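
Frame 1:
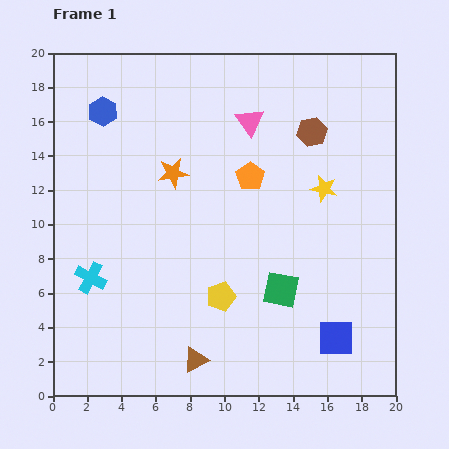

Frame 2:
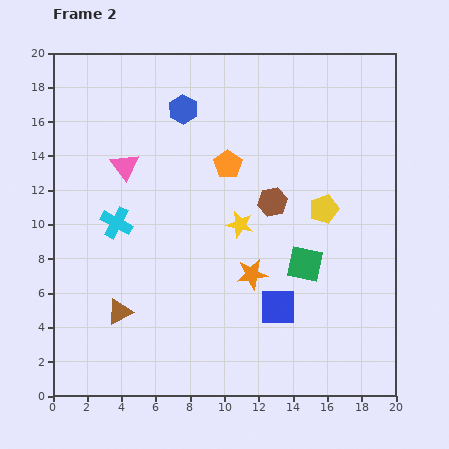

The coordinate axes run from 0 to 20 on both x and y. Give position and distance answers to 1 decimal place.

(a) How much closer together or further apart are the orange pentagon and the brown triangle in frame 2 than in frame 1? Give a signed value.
-0.5

Distance in frame 1: 11.2. Distance in frame 2: 10.7.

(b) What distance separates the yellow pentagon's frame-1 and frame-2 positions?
7.9

The yellow pentagon moved from (9.8, 5.8) to (15.8, 10.9), a distance of √(6.0² + 5.1²) ≈ 7.9.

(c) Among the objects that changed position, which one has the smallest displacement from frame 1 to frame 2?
the orange pentagon

(moved 1.5)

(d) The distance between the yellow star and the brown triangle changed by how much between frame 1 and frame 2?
-3.8

Distance in frame 1: 12.5. Distance in frame 2: 8.7.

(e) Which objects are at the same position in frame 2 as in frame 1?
none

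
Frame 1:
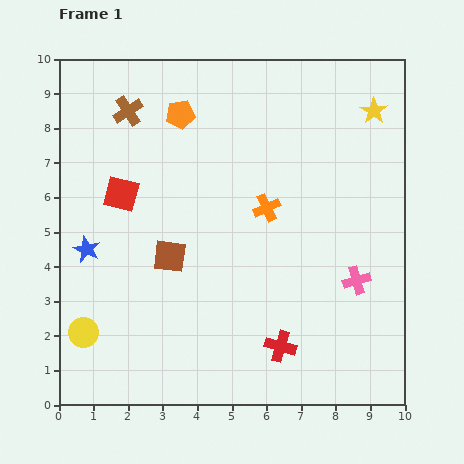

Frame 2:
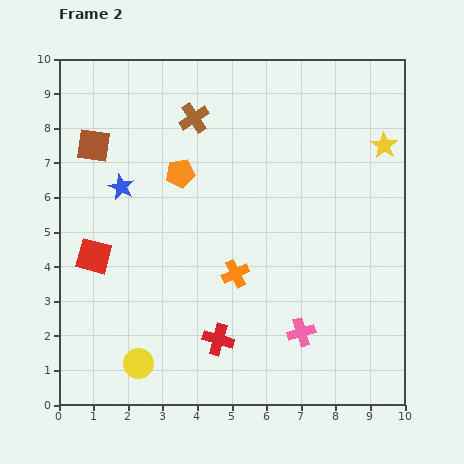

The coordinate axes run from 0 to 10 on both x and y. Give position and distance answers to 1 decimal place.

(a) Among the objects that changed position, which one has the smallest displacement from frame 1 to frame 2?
the yellow star

(moved 1.0)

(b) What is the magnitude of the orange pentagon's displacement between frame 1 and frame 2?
1.7

The orange pentagon moved from (3.5, 8.4) to (3.5, 6.7), a distance of √(0.0² + 1.7²) ≈ 1.7.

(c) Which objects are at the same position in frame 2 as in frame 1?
none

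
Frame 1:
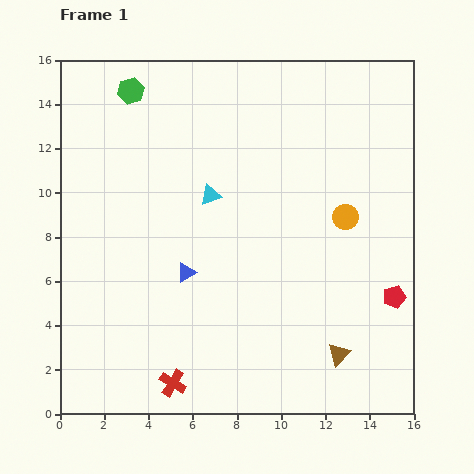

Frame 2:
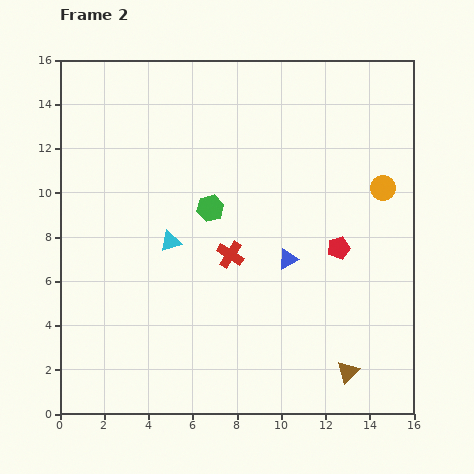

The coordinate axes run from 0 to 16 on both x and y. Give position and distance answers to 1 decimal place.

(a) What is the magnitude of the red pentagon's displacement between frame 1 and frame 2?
3.3

The red pentagon moved from (15.1, 5.3) to (12.6, 7.5), a distance of √(2.5² + 2.2²) ≈ 3.3.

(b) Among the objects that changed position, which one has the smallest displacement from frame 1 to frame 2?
the brown triangle

(moved 0.9)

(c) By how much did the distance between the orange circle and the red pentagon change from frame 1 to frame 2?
-0.8

Distance in frame 1: 4.2. Distance in frame 2: 3.4.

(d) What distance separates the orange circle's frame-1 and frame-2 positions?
2.1

The orange circle moved from (12.9, 8.9) to (14.6, 10.2), a distance of √(1.7² + 1.3²) ≈ 2.1.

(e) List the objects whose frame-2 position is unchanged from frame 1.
none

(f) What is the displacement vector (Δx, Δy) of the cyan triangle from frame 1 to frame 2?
(-1.8, -2.1)

The cyan triangle was at (6.8, 9.9) in frame 1 and (5.0, 7.8) in frame 2.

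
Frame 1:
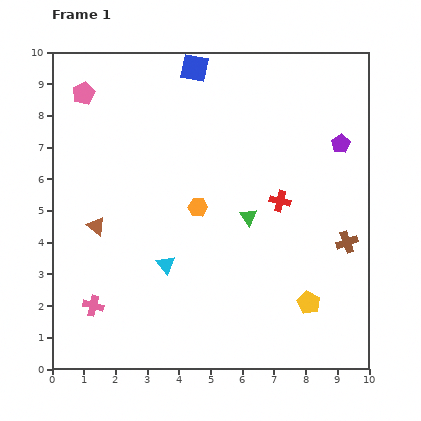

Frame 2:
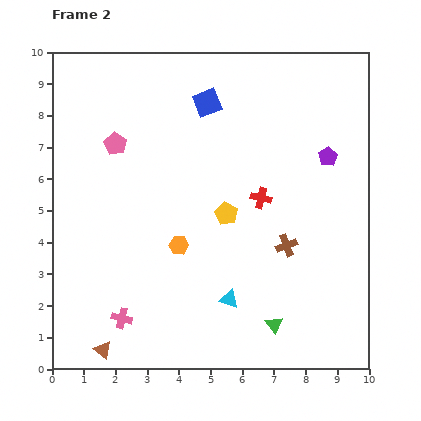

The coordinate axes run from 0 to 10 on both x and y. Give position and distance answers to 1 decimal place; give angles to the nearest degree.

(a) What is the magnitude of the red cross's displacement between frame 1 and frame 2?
0.6

The red cross moved from (7.2, 5.3) to (6.6, 5.4), a distance of √(0.6² + 0.1²) ≈ 0.6.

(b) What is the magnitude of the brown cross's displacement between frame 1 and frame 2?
1.9

The brown cross moved from (9.3, 4.0) to (7.4, 3.9), a distance of √(1.9² + 0.1²) ≈ 1.9.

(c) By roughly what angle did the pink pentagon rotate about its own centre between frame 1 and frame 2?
16° counter-clockwise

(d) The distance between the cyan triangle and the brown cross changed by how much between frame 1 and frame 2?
-3.2

Distance in frame 1: 5.7. Distance in frame 2: 2.5.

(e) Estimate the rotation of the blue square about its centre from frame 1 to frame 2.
32° counter-clockwise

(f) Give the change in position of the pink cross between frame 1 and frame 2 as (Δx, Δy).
(0.9, -0.4)

The pink cross was at (1.3, 2.0) in frame 1 and (2.2, 1.6) in frame 2.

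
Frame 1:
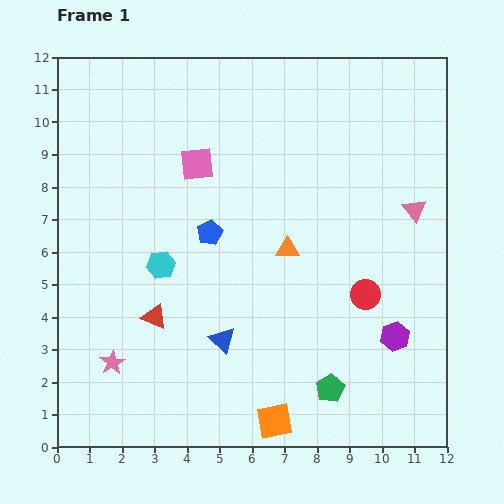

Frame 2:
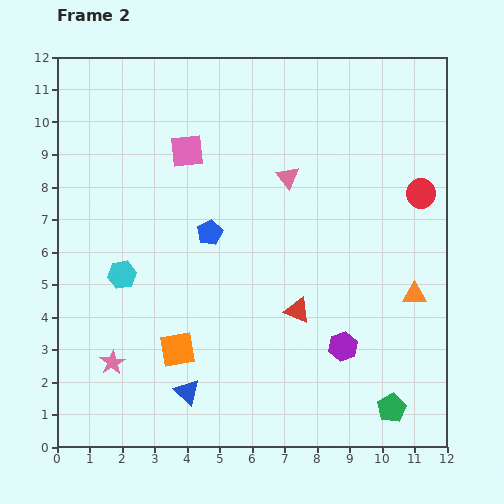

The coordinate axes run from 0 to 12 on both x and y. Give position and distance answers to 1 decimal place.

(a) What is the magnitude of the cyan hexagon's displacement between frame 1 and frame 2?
1.2

The cyan hexagon moved from (3.2, 5.6) to (2.0, 5.3), a distance of √(1.2² + 0.3²) ≈ 1.2.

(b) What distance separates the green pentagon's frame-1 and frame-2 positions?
2.0

The green pentagon moved from (8.4, 1.8) to (10.3, 1.2), a distance of √(1.9² + 0.6²) ≈ 2.0.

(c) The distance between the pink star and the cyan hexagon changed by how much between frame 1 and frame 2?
-0.7

Distance in frame 1: 3.4. Distance in frame 2: 2.7.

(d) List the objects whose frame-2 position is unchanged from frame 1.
the pink star, the blue pentagon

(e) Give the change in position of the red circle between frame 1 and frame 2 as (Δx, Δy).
(1.7, 3.1)

The red circle was at (9.5, 4.7) in frame 1 and (11.2, 7.8) in frame 2.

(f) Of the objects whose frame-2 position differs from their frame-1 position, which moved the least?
the pink square

(moved 0.5)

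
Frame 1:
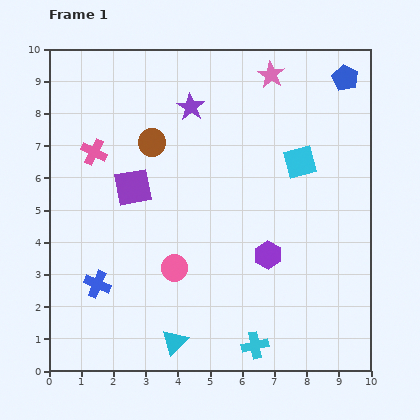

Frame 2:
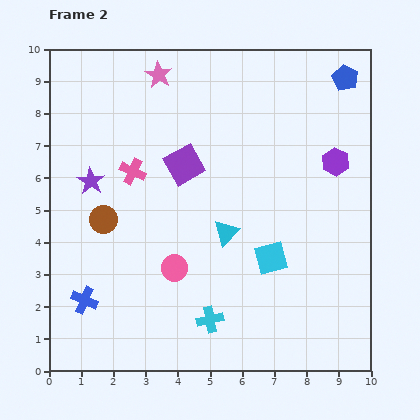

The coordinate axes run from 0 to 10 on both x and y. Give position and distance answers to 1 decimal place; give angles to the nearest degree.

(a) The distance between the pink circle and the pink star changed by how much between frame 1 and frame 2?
-0.7

Distance in frame 1: 6.7. Distance in frame 2: 6.0.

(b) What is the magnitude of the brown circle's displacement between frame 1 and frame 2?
2.8

The brown circle moved from (3.2, 7.1) to (1.7, 4.7), a distance of √(1.5² + 2.4²) ≈ 2.8.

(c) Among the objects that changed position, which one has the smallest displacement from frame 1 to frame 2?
the blue cross

(moved 0.6)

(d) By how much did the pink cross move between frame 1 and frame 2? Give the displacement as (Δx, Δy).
(1.2, -0.6)

The pink cross was at (1.4, 6.8) in frame 1 and (2.6, 6.2) in frame 2.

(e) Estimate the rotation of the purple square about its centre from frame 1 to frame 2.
19° counter-clockwise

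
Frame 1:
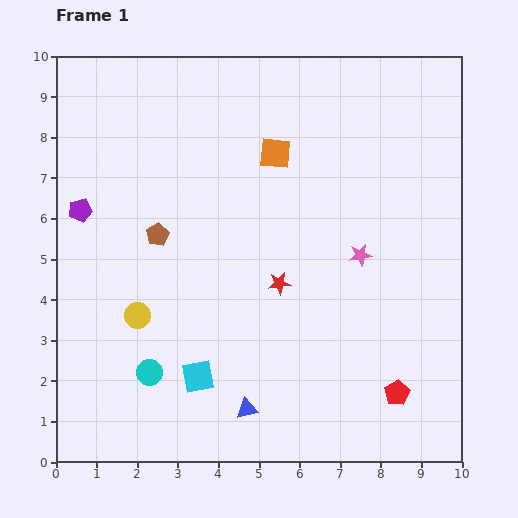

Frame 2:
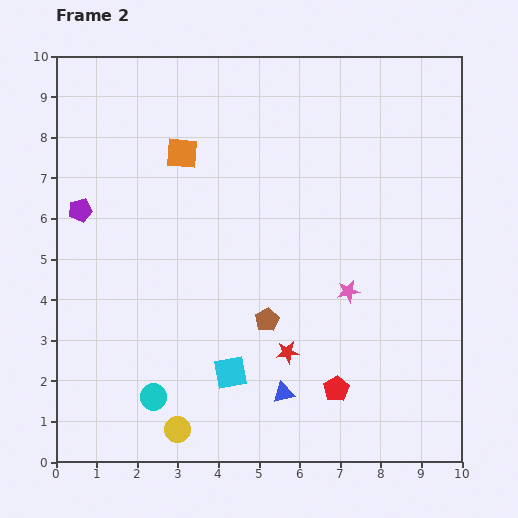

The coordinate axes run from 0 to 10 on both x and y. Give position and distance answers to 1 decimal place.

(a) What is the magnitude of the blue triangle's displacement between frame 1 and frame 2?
1.0

The blue triangle moved from (4.7, 1.3) to (5.6, 1.7), a distance of √(0.9² + 0.4²) ≈ 1.0.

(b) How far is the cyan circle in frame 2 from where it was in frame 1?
0.6

The cyan circle moved from (2.3, 2.2) to (2.4, 1.6), a distance of √(0.1² + 0.6²) ≈ 0.6.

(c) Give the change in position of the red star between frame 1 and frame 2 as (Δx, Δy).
(0.2, -1.7)

The red star was at (5.5, 4.4) in frame 1 and (5.7, 2.7) in frame 2.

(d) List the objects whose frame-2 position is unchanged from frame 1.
the purple pentagon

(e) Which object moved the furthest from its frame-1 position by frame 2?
the brown pentagon

(moved 3.4; next 3.0)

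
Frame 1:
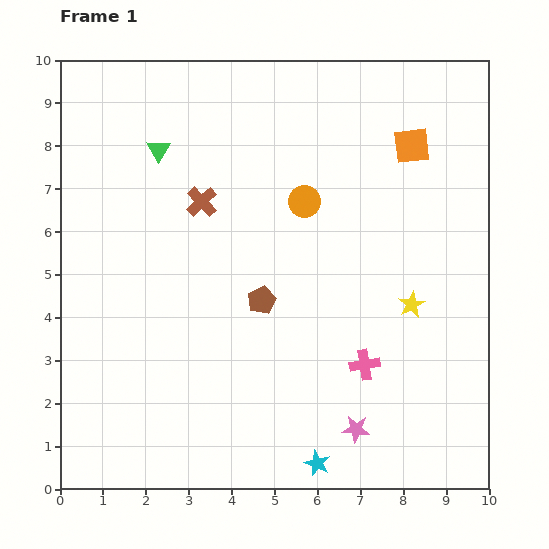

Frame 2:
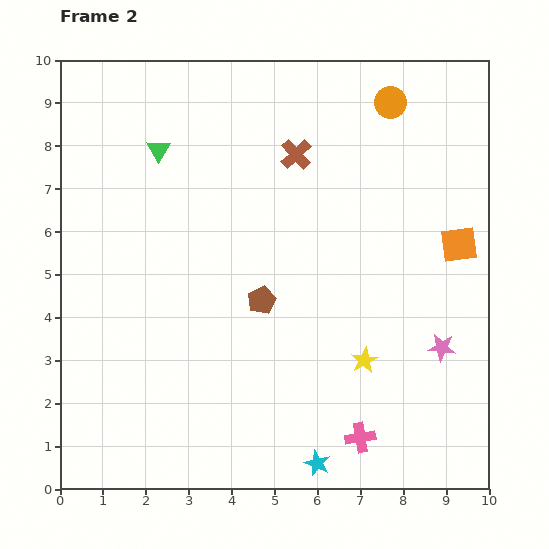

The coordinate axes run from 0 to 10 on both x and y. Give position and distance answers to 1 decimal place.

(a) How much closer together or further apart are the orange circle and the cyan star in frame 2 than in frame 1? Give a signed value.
+2.5

Distance in frame 1: 6.1. Distance in frame 2: 8.6.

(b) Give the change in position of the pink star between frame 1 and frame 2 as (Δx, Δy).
(2.0, 1.9)

The pink star was at (6.9, 1.4) in frame 1 and (8.9, 3.3) in frame 2.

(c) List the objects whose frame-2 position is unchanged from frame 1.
the brown pentagon, the green triangle, the cyan star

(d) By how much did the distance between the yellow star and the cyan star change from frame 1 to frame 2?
-1.7

Distance in frame 1: 4.3. Distance in frame 2: 2.6.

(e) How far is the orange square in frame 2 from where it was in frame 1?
2.5

The orange square moved from (8.2, 8.0) to (9.3, 5.7), a distance of √(1.1² + 2.3²) ≈ 2.5.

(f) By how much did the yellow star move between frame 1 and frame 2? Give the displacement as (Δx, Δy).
(-1.1, -1.3)

The yellow star was at (8.2, 4.3) in frame 1 and (7.1, 3.0) in frame 2.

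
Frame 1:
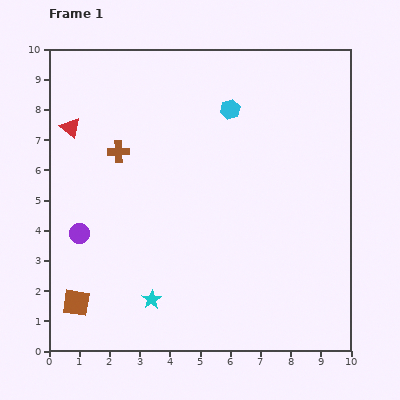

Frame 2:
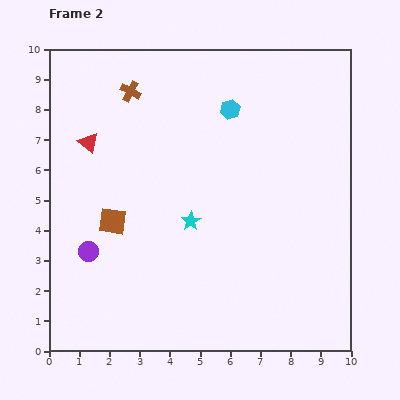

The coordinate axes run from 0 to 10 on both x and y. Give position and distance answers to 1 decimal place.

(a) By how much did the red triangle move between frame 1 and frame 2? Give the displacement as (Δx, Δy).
(0.6, -0.5)

The red triangle was at (0.7, 7.4) in frame 1 and (1.3, 6.9) in frame 2.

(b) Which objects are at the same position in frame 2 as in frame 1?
the cyan hexagon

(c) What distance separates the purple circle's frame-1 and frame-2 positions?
0.7

The purple circle moved from (1.0, 3.9) to (1.3, 3.3), a distance of √(0.3² + 0.6²) ≈ 0.7.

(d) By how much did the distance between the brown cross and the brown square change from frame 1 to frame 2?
-0.9

Distance in frame 1: 5.2. Distance in frame 2: 4.3.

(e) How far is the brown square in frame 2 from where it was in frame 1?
3.0

The brown square moved from (0.9, 1.6) to (2.1, 4.3), a distance of √(1.2² + 2.7²) ≈ 3.0.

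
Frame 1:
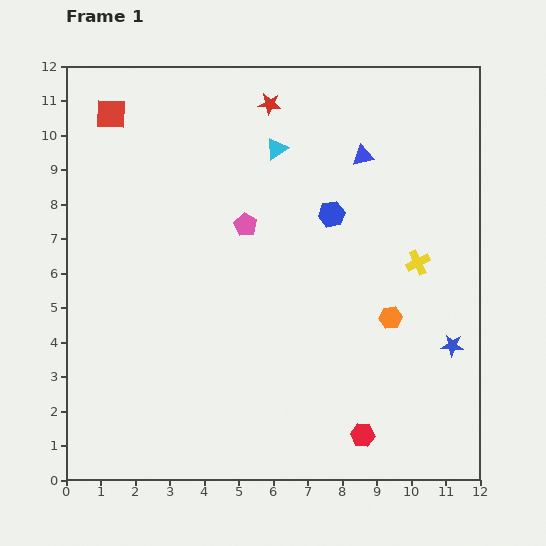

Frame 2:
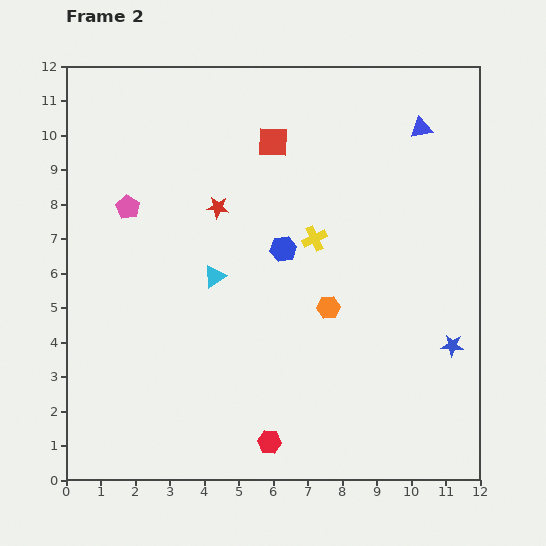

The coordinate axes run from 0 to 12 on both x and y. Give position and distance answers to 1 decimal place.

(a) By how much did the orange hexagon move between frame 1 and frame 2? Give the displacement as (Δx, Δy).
(-1.8, 0.3)

The orange hexagon was at (9.4, 4.7) in frame 1 and (7.6, 5.0) in frame 2.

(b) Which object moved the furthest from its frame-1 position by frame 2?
the red square

(moved 4.8; next 4.1)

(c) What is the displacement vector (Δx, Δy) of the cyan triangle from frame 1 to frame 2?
(-1.8, -3.7)

The cyan triangle was at (6.1, 9.6) in frame 1 and (4.3, 5.9) in frame 2.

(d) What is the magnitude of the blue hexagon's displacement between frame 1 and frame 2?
1.7

The blue hexagon moved from (7.7, 7.7) to (6.3, 6.7), a distance of √(1.4² + 1.0²) ≈ 1.7.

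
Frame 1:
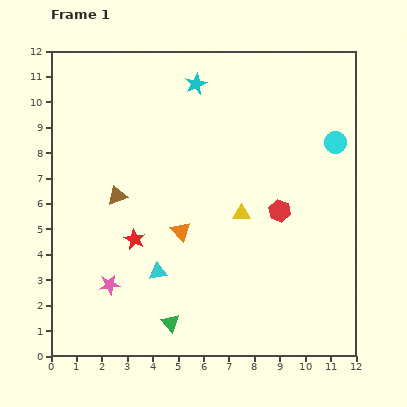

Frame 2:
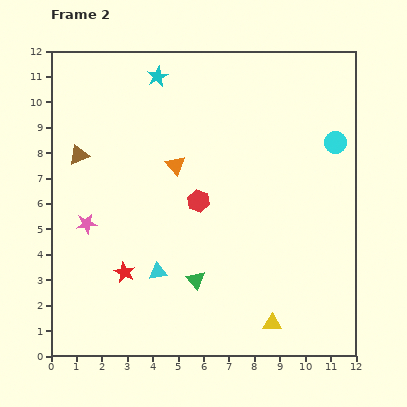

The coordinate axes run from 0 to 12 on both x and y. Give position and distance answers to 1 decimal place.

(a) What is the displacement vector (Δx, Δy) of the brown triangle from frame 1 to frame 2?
(-1.5, 1.6)

The brown triangle was at (2.6, 6.3) in frame 1 and (1.1, 7.9) in frame 2.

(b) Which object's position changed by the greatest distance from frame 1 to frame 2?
the yellow triangle

(moved 4.5; next 3.2)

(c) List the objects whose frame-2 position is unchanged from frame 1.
the cyan circle, the cyan triangle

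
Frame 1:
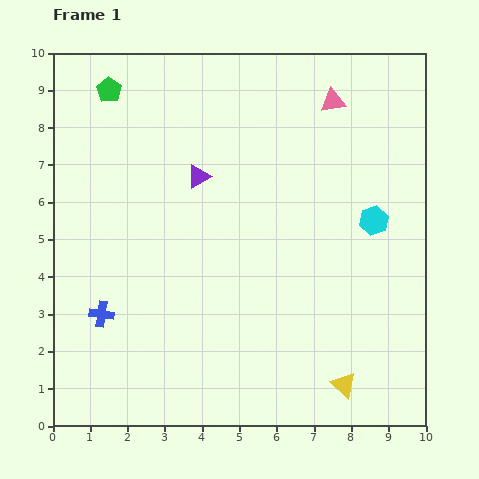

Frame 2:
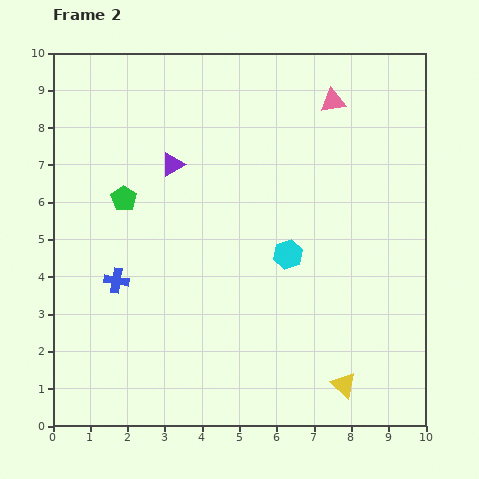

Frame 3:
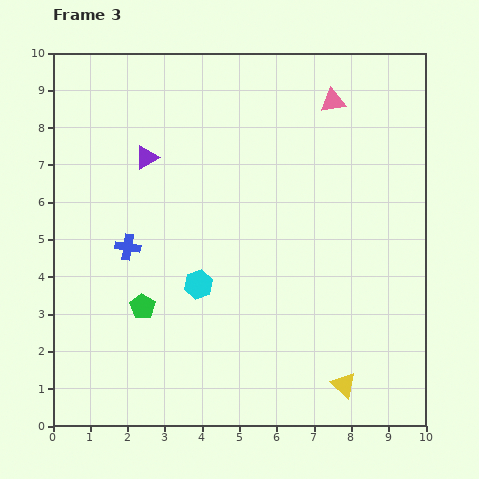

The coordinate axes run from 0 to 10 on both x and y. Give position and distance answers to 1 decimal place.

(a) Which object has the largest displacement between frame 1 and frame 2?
the green pentagon

(moved 2.9; next 2.5)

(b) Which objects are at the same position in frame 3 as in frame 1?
the yellow triangle, the pink triangle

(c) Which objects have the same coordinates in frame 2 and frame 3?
the yellow triangle, the pink triangle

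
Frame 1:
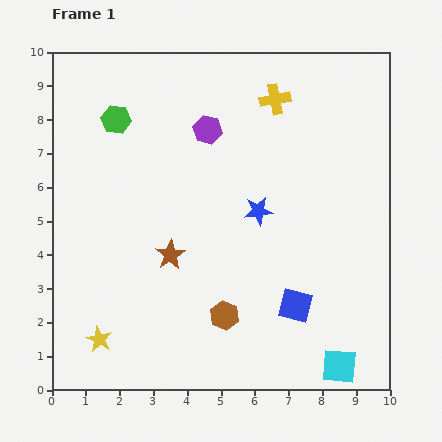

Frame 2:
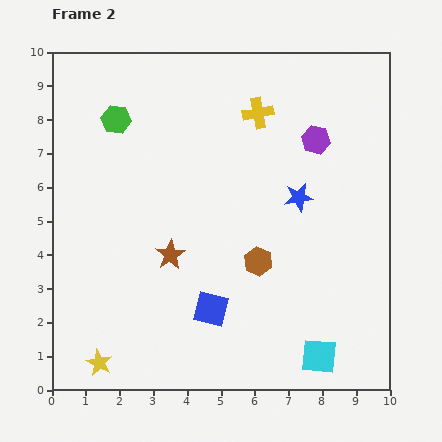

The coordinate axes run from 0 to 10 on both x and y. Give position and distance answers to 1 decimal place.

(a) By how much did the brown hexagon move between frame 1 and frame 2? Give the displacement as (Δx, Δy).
(1.0, 1.6)

The brown hexagon was at (5.1, 2.2) in frame 1 and (6.1, 3.8) in frame 2.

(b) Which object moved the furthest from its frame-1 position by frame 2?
the purple hexagon

(moved 3.2; next 2.5)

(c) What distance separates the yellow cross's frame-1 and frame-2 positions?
0.6

The yellow cross moved from (6.6, 8.6) to (6.1, 8.2), a distance of √(0.5² + 0.4²) ≈ 0.6.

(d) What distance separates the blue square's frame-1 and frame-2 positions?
2.5

The blue square moved from (7.2, 2.5) to (4.7, 2.4), a distance of √(2.5² + 0.1²) ≈ 2.5.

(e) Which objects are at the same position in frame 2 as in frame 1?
the green hexagon, the brown star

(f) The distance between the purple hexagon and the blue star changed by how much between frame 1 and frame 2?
-1.0

Distance in frame 1: 2.8. Distance in frame 2: 1.8.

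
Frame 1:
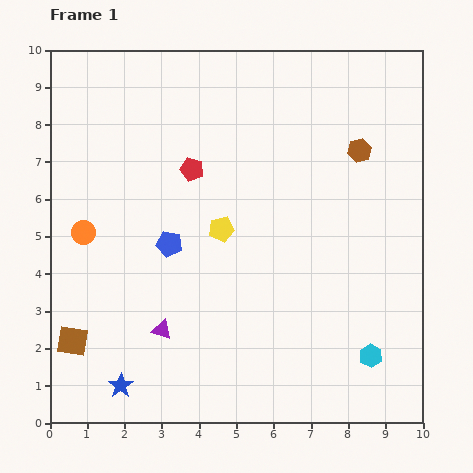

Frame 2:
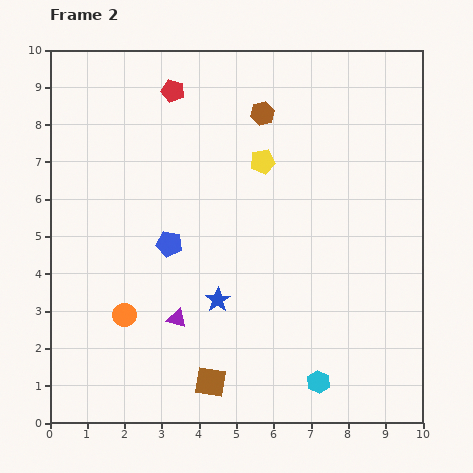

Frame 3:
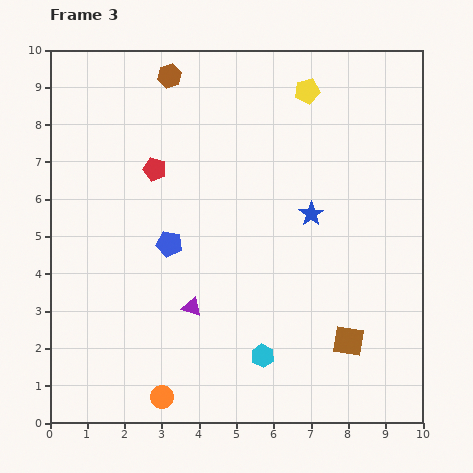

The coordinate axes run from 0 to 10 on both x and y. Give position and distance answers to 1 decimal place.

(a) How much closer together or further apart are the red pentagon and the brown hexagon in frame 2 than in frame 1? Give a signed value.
-2.0

Distance in frame 1: 4.5. Distance in frame 2: 2.5.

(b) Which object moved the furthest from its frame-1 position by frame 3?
the brown square

(moved 7.4; next 6.9)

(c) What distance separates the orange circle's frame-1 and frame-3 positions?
4.9

The orange circle moved from (0.9, 5.1) to (3.0, 0.7), a distance of √(2.1² + 4.4²) ≈ 4.9.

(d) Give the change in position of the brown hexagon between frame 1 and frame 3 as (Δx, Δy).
(-5.1, 2.0)

The brown hexagon was at (8.3, 7.3) in frame 1 and (3.2, 9.3) in frame 3.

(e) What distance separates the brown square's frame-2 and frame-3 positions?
3.9

The brown square moved from (4.3, 1.1) to (8.0, 2.2), a distance of √(3.7² + 1.1²) ≈ 3.9.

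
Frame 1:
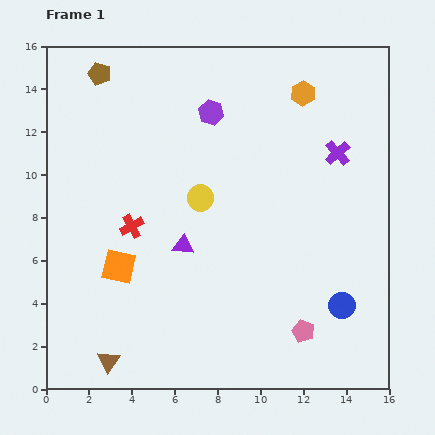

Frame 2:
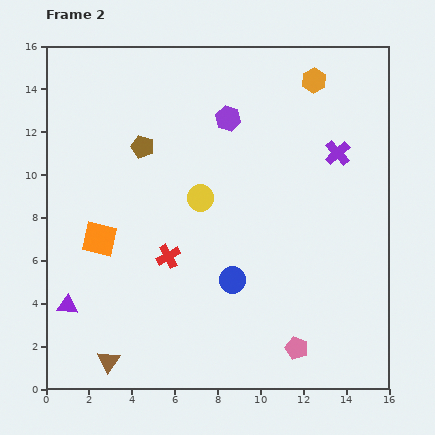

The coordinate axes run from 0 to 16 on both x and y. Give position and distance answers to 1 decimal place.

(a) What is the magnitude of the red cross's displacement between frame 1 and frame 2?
2.2

The red cross moved from (4.0, 7.6) to (5.7, 6.2), a distance of √(1.7² + 1.4²) ≈ 2.2.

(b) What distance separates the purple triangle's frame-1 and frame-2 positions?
6.1

The purple triangle moved from (6.4, 6.7) to (1.0, 3.9), a distance of √(5.4² + 2.8²) ≈ 6.1.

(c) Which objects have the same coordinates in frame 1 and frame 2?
the yellow circle, the brown triangle, the purple cross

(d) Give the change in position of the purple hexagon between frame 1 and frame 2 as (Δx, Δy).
(0.8, -0.3)

The purple hexagon was at (7.7, 12.9) in frame 1 and (8.5, 12.6) in frame 2.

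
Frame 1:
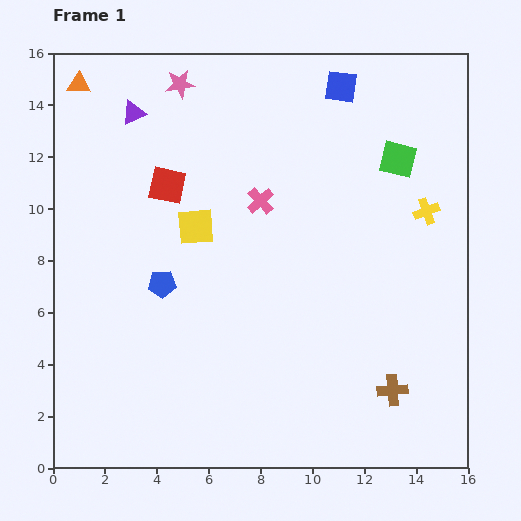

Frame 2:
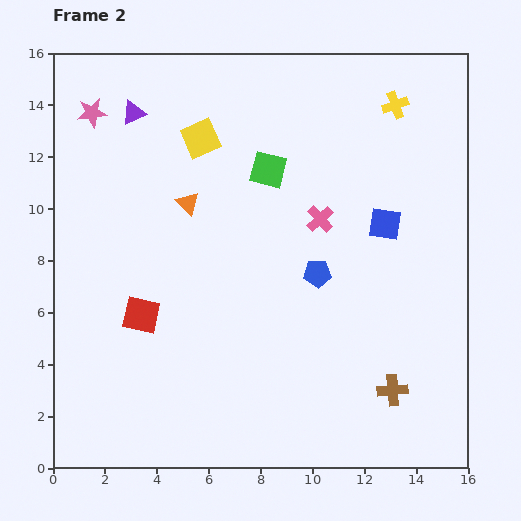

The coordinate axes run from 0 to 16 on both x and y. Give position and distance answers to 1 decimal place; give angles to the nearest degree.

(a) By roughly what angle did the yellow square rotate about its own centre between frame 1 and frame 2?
19° counter-clockwise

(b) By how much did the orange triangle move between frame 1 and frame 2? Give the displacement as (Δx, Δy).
(4.2, -4.6)

The orange triangle was at (1.0, 14.8) in frame 1 and (5.2, 10.2) in frame 2.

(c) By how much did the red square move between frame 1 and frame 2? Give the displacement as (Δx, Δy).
(-1.0, -5.0)

The red square was at (4.4, 10.9) in frame 1 and (3.4, 5.9) in frame 2.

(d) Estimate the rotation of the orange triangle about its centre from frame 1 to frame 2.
41° clockwise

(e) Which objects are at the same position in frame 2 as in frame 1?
the brown cross, the purple triangle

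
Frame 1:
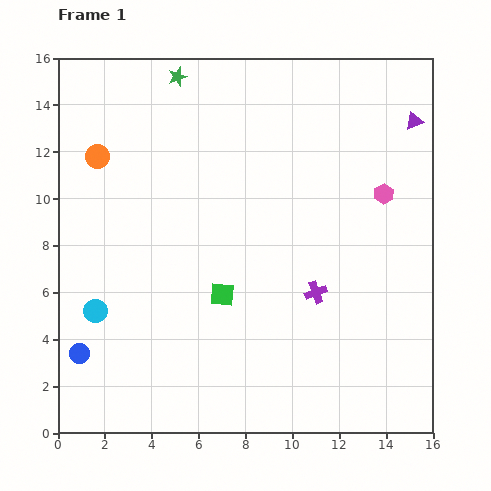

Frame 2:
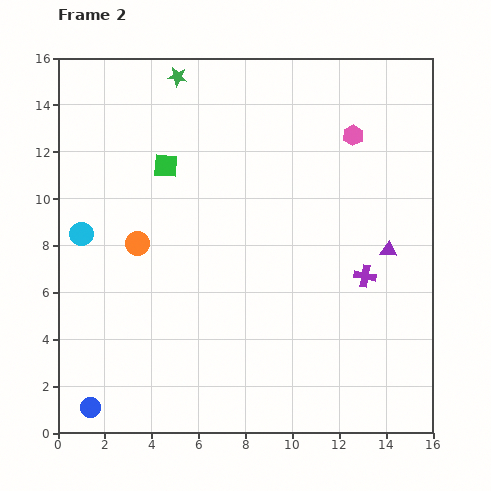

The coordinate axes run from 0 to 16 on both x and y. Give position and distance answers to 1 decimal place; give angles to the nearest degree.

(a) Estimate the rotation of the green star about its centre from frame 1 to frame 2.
27° clockwise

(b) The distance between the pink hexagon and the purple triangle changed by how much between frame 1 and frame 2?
+1.7

Distance in frame 1: 3.4. Distance in frame 2: 5.1.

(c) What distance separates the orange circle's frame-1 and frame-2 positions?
4.1

The orange circle moved from (1.7, 11.8) to (3.4, 8.1), a distance of √(1.7² + 3.7²) ≈ 4.1.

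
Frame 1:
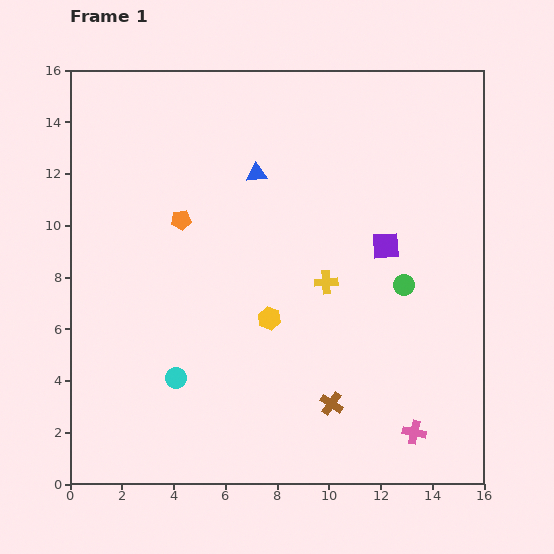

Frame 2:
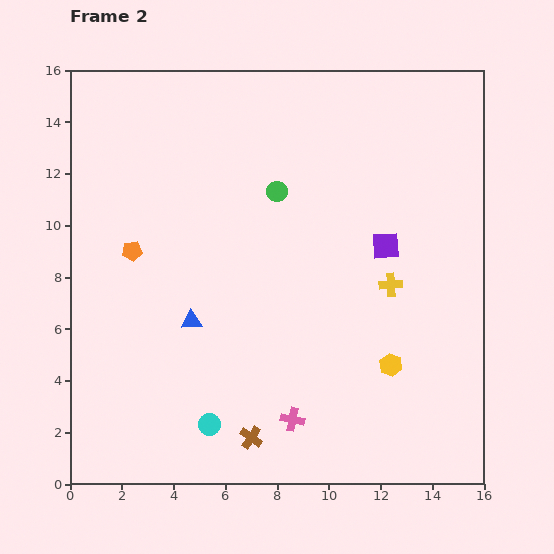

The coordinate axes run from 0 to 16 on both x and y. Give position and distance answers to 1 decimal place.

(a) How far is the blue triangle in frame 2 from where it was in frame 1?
6.2

The blue triangle moved from (7.2, 12.0) to (4.7, 6.3), a distance of √(2.5² + 5.7²) ≈ 6.2.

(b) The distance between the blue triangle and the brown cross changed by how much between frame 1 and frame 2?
-4.3

Distance in frame 1: 9.4. Distance in frame 2: 5.1.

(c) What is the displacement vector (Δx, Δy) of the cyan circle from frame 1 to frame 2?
(1.3, -1.8)

The cyan circle was at (4.1, 4.1) in frame 1 and (5.4, 2.3) in frame 2.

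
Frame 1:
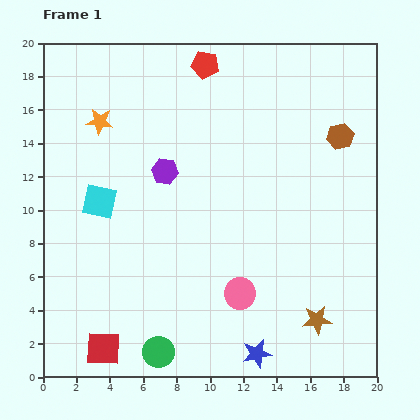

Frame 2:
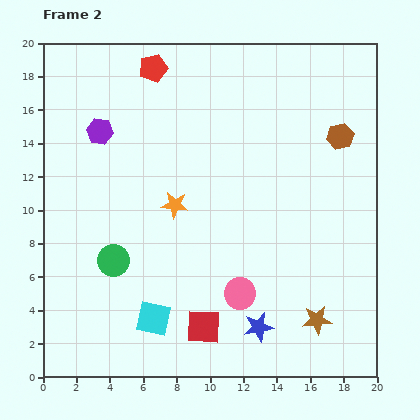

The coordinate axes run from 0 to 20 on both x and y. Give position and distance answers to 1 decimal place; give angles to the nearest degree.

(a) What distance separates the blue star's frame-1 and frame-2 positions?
1.6

The blue star moved from (12.8, 1.4) to (12.9, 3.0), a distance of √(0.1² + 1.6²) ≈ 1.6.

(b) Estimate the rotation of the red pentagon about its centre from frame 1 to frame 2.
27° counter-clockwise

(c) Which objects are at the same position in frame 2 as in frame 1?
the pink circle, the brown star, the brown hexagon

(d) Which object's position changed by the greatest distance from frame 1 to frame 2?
the cyan square

(moved 7.7; next 6.7)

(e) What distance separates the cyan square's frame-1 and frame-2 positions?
7.7

The cyan square moved from (3.4, 10.5) to (6.6, 3.5), a distance of √(3.2² + 7.0²) ≈ 7.7.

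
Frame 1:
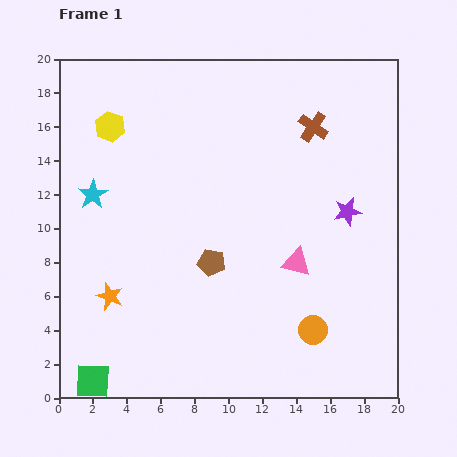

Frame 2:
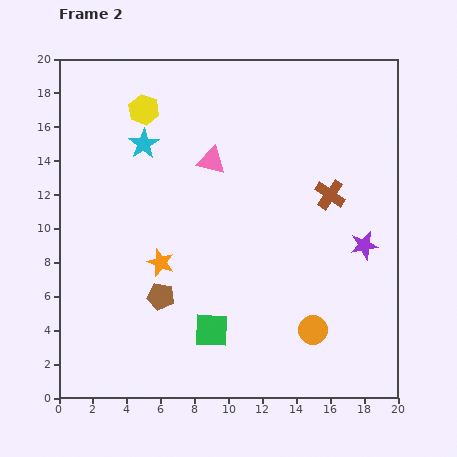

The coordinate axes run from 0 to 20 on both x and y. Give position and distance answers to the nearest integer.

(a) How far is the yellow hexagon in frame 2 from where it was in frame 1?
2

The yellow hexagon moved from (3, 16) to (5, 17), a distance of √(2² + 1²) ≈ 2.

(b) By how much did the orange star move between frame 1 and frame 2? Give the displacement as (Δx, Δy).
(3, 2)

The orange star was at (3, 6) in frame 1 and (6, 8) in frame 2.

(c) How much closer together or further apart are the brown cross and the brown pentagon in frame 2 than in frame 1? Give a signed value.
+2

Distance in frame 1: 10. Distance in frame 2: 12.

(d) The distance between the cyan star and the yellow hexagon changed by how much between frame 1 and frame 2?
-2

Distance in frame 1: 4. Distance in frame 2: 2.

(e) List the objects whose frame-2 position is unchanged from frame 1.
the orange circle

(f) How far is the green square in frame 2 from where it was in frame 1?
8

The green square moved from (2, 1) to (9, 4), a distance of √(7² + 3²) ≈ 8.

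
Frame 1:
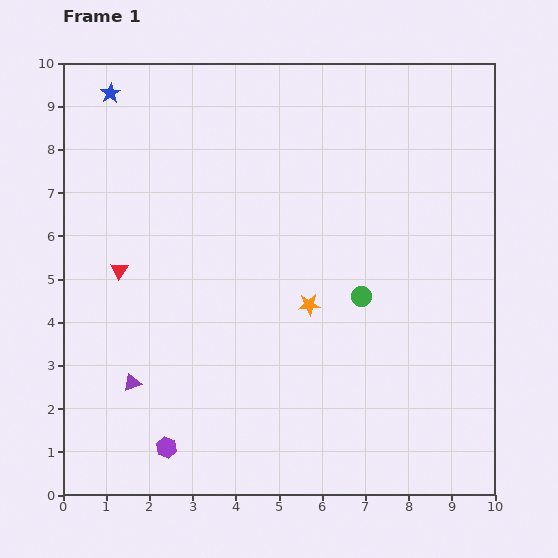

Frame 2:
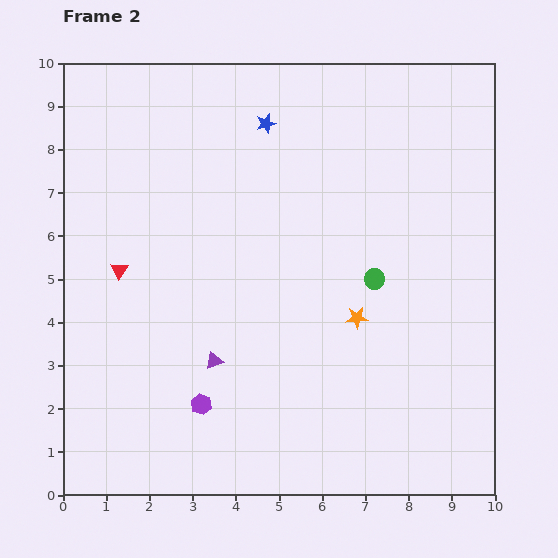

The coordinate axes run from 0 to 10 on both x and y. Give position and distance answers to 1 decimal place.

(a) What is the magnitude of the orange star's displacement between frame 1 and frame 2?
1.1

The orange star moved from (5.7, 4.4) to (6.8, 4.1), a distance of √(1.1² + 0.3²) ≈ 1.1.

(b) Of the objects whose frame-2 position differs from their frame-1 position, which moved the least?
the green circle

(moved 0.5)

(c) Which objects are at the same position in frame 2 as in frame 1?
the red triangle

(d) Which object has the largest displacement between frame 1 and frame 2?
the blue star

(moved 3.7; next 2.0)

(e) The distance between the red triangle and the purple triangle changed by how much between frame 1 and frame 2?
+0.4

Distance in frame 1: 2.6. Distance in frame 2: 3.0.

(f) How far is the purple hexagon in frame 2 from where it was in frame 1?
1.3

The purple hexagon moved from (2.4, 1.1) to (3.2, 2.1), a distance of √(0.8² + 1.0²) ≈ 1.3.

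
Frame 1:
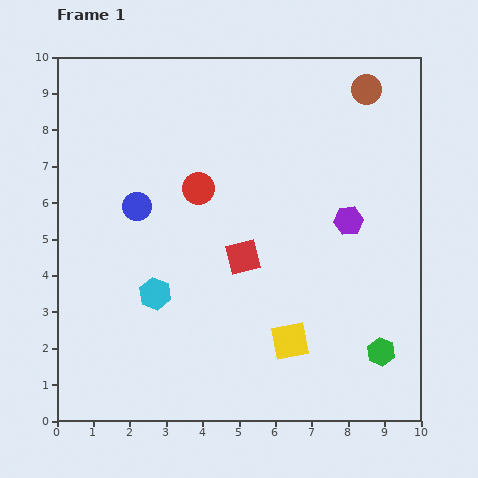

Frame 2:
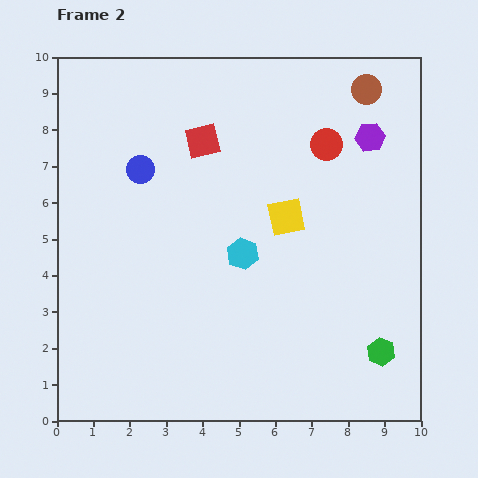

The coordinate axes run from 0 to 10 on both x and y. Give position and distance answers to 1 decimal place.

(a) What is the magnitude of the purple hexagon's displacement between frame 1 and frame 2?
2.4

The purple hexagon moved from (8.0, 5.5) to (8.6, 7.8), a distance of √(0.6² + 2.3²) ≈ 2.4.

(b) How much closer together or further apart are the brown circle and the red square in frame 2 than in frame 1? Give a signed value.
-1.0

Distance in frame 1: 5.7. Distance in frame 2: 4.7.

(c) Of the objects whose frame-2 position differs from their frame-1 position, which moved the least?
the blue circle

(moved 1.0)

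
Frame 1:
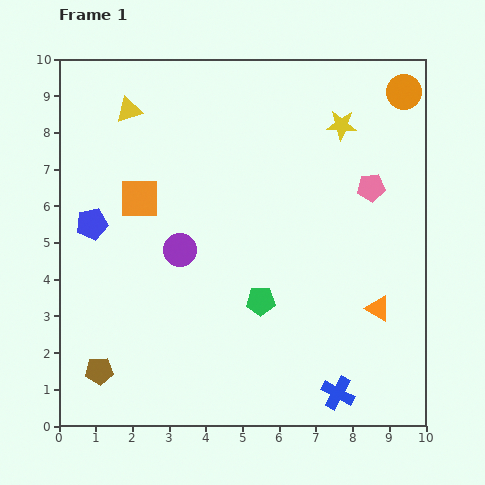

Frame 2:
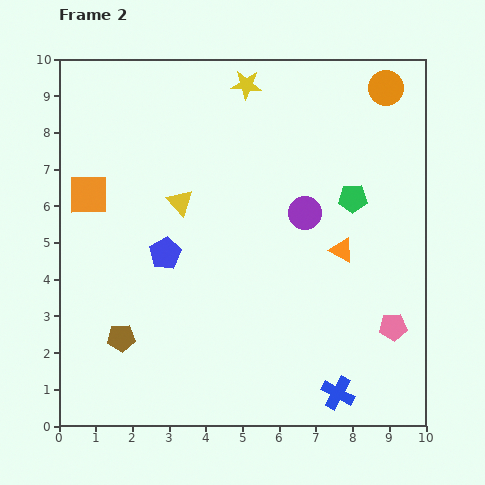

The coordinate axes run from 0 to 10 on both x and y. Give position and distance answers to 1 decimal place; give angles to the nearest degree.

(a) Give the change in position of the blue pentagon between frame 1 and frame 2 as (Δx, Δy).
(2.0, -0.8)

The blue pentagon was at (0.9, 5.5) in frame 1 and (2.9, 4.7) in frame 2.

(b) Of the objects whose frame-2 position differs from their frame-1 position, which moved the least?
the orange circle

(moved 0.5)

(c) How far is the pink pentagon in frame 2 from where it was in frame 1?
3.8

The pink pentagon moved from (8.5, 6.5) to (9.1, 2.7), a distance of √(0.6² + 3.8²) ≈ 3.8.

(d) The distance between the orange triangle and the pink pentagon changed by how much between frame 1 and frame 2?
-0.8

Distance in frame 1: 3.3. Distance in frame 2: 2.5.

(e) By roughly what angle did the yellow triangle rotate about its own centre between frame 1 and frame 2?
54° counter-clockwise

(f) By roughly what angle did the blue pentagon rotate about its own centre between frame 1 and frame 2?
18° counter-clockwise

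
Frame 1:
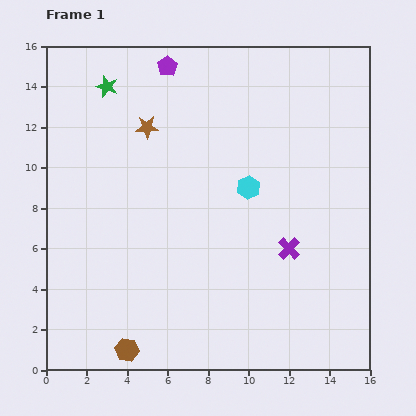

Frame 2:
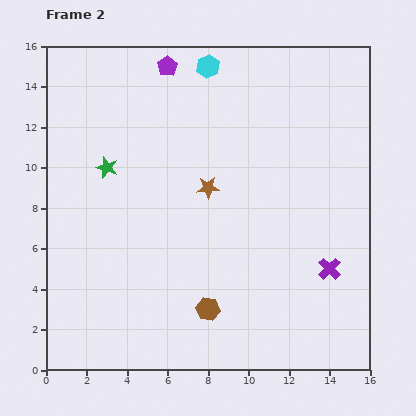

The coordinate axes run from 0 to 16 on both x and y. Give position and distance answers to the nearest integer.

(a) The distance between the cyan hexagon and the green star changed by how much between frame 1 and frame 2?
-2

Distance in frame 1: 9. Distance in frame 2: 7.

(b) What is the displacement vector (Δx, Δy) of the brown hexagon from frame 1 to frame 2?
(4, 2)

The brown hexagon was at (4, 1) in frame 1 and (8, 3) in frame 2.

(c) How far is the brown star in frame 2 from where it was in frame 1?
4

The brown star moved from (5, 12) to (8, 9), a distance of √(3² + 3²) ≈ 4.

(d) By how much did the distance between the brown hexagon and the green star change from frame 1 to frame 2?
-4

Distance in frame 1: 13. Distance in frame 2: 9.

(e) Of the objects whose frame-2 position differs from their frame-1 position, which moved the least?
the purple cross

(moved 2)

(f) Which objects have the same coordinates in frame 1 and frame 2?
the purple pentagon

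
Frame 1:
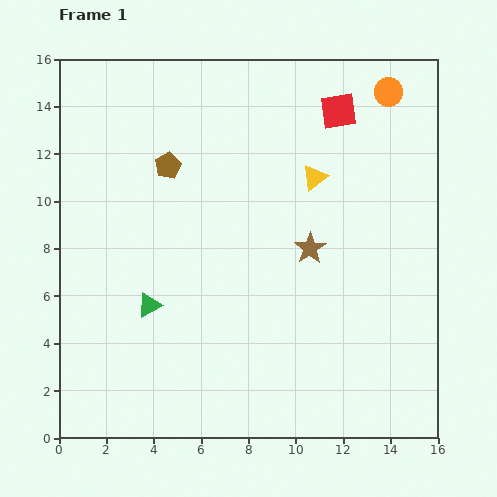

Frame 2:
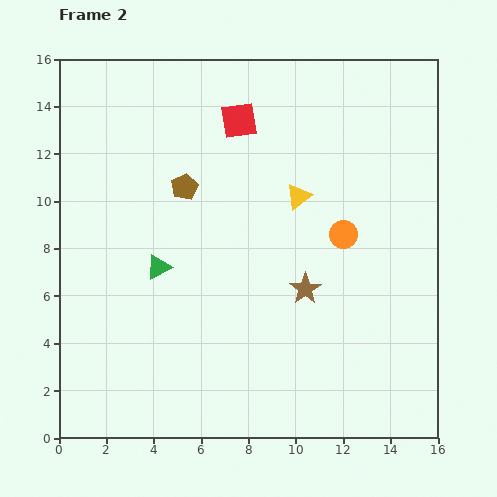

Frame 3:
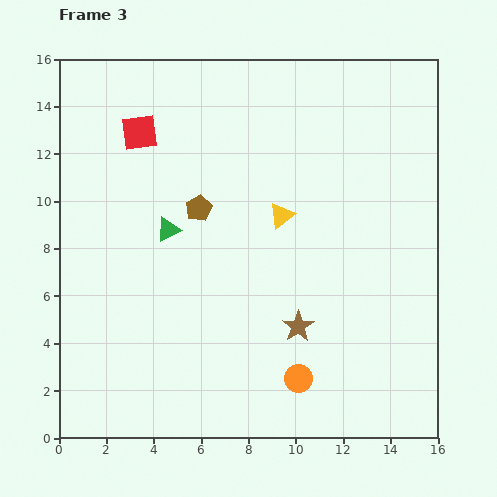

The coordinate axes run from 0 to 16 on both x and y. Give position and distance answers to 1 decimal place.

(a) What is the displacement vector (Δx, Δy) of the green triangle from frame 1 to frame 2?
(0.4, 1.6)

The green triangle was at (3.8, 5.6) in frame 1 and (4.2, 7.2) in frame 2.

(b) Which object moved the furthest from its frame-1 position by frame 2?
the orange circle

(moved 6.3; next 4.2)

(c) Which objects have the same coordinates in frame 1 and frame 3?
none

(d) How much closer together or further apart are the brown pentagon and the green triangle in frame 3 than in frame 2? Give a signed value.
-2.0

Distance in frame 2: 3.6. Distance in frame 3: 1.6.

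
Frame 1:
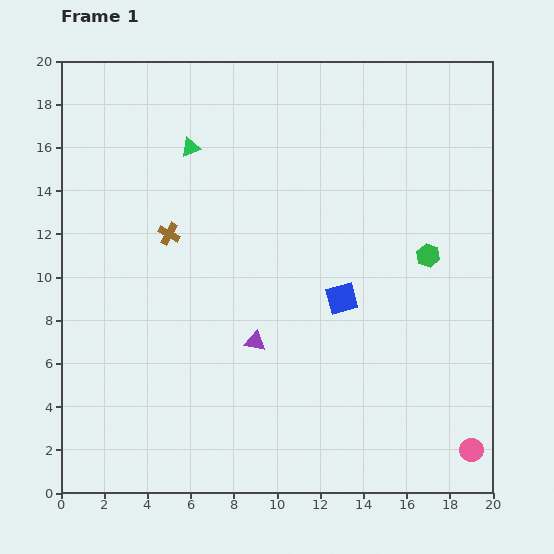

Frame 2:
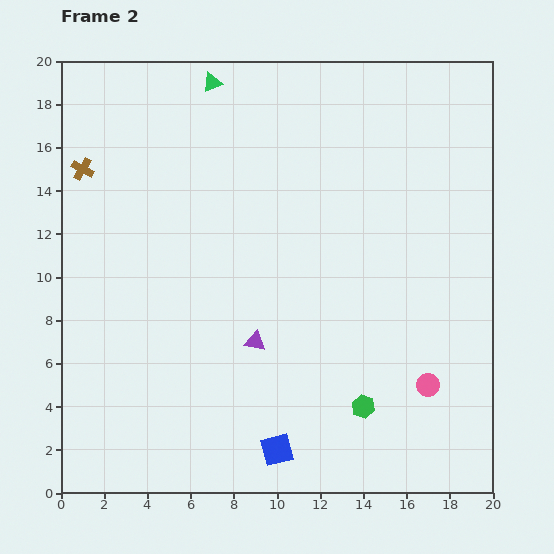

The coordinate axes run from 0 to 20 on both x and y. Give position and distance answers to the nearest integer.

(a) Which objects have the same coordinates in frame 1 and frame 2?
the purple triangle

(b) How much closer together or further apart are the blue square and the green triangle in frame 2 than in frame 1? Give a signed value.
+7

Distance in frame 1: 10. Distance in frame 2: 17.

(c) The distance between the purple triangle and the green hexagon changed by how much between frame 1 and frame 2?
-3

Distance in frame 1: 9. Distance in frame 2: 6.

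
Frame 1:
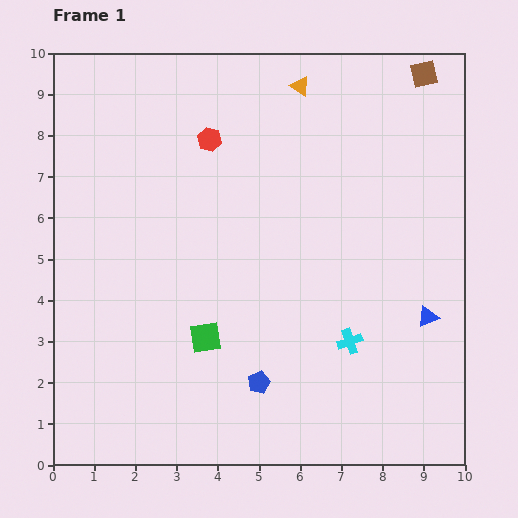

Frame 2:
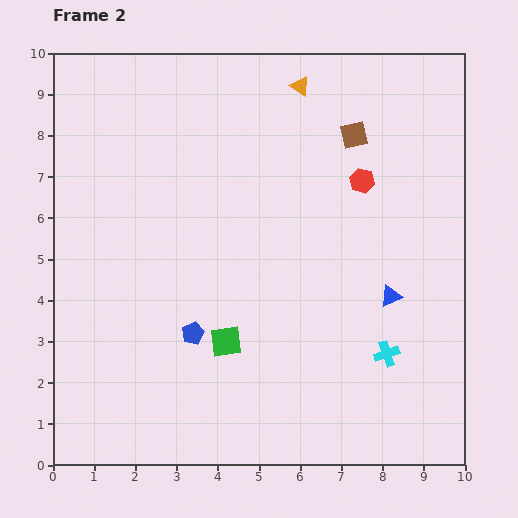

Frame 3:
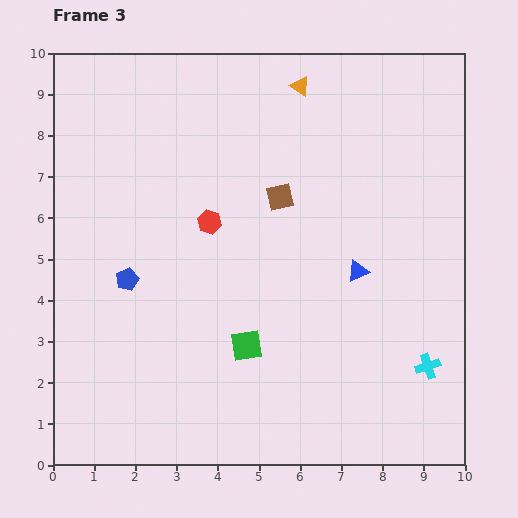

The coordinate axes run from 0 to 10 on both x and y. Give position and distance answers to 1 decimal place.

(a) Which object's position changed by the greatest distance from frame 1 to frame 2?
the red hexagon

(moved 3.8; next 2.3)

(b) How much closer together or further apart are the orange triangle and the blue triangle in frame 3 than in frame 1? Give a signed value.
-1.7

Distance in frame 1: 6.4. Distance in frame 3: 4.7.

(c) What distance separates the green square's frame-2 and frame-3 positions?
0.5

The green square moved from (4.2, 3.0) to (4.7, 2.9), a distance of √(0.5² + 0.1²) ≈ 0.5.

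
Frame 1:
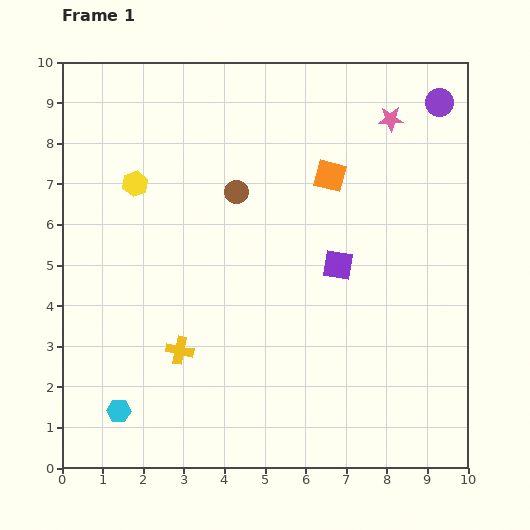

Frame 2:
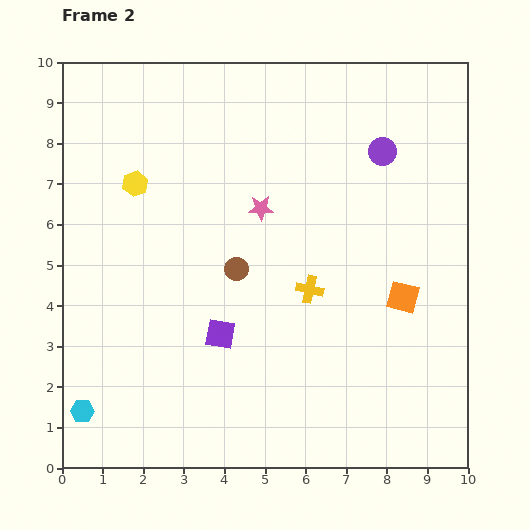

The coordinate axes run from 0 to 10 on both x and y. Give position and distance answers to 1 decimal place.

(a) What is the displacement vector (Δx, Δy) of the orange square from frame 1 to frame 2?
(1.8, -3.0)

The orange square was at (6.6, 7.2) in frame 1 and (8.4, 4.2) in frame 2.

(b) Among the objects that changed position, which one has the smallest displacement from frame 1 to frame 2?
the cyan hexagon

(moved 0.9)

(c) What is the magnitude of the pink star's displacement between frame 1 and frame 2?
3.9

The pink star moved from (8.1, 8.6) to (4.9, 6.4), a distance of √(3.2² + 2.2²) ≈ 3.9.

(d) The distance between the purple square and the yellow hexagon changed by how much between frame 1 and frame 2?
-1.1

Distance in frame 1: 5.4. Distance in frame 2: 4.3.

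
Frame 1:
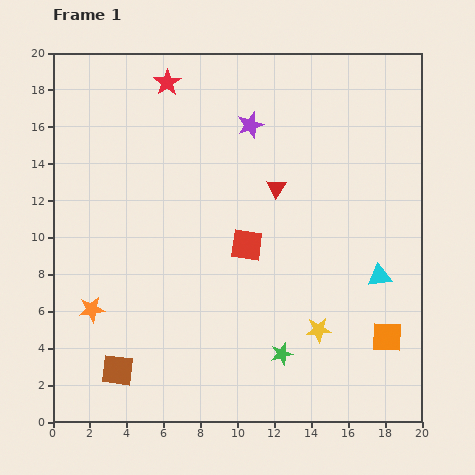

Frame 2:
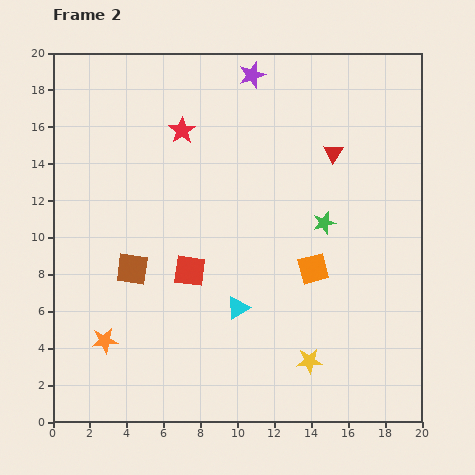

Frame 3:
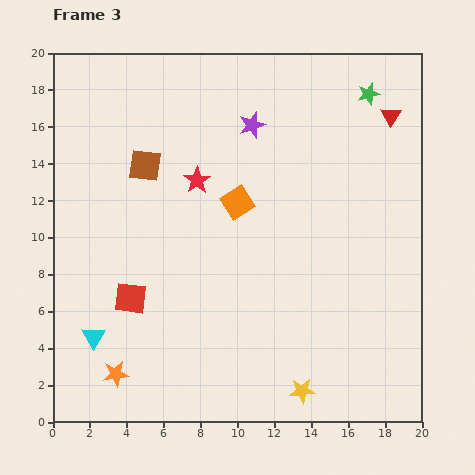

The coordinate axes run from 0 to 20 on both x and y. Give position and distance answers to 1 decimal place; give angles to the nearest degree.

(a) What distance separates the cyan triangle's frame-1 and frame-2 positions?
7.9

The cyan triangle moved from (17.7, 7.9) to (10.0, 6.2), a distance of √(7.7² + 1.7²) ≈ 7.9.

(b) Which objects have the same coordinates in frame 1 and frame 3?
none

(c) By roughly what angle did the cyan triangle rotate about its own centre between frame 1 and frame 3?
52° counter-clockwise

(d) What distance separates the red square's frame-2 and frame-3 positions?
3.5

The red square moved from (7.4, 8.2) to (4.2, 6.7), a distance of √(3.2² + 1.5²) ≈ 3.5.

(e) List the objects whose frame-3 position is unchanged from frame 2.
none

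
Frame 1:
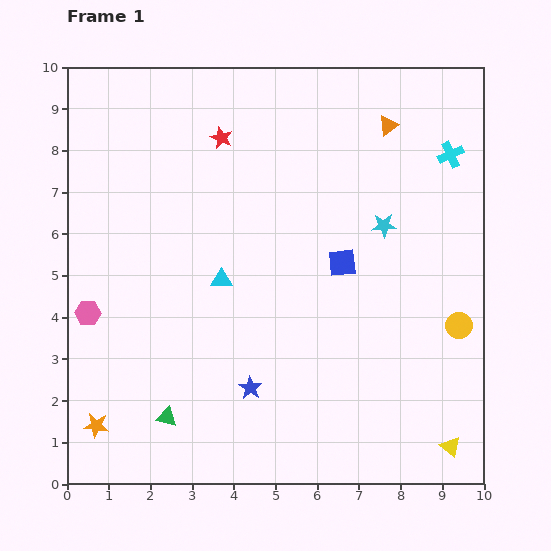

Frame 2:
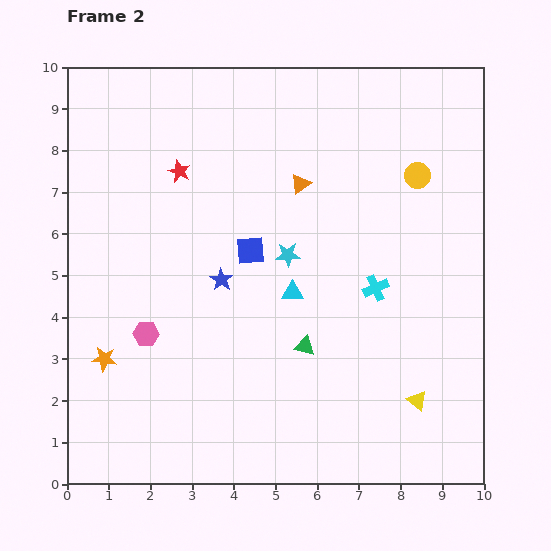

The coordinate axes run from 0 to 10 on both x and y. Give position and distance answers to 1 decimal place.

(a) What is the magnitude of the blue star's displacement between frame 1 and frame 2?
2.7

The blue star moved from (4.4, 2.3) to (3.7, 4.9), a distance of √(0.7² + 2.6²) ≈ 2.7.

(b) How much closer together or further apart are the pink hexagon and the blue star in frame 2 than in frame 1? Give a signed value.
-2.1

Distance in frame 1: 4.3. Distance in frame 2: 2.2.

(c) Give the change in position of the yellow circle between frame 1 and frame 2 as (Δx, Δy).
(-1.0, 3.6)

The yellow circle was at (9.4, 3.8) in frame 1 and (8.4, 7.4) in frame 2.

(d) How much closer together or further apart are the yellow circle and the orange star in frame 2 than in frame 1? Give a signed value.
-0.3

Distance in frame 1: 9.0. Distance in frame 2: 8.7.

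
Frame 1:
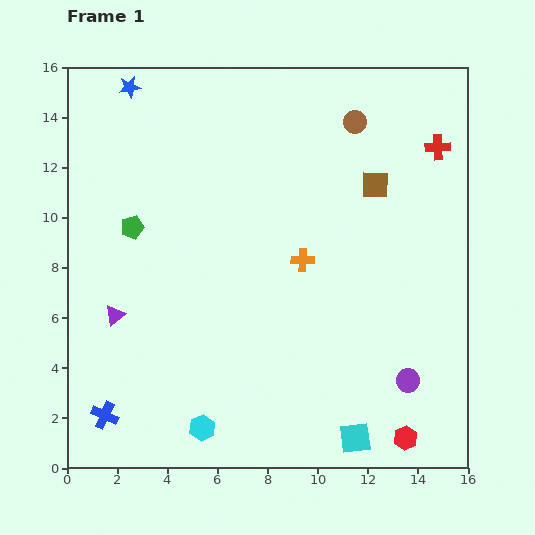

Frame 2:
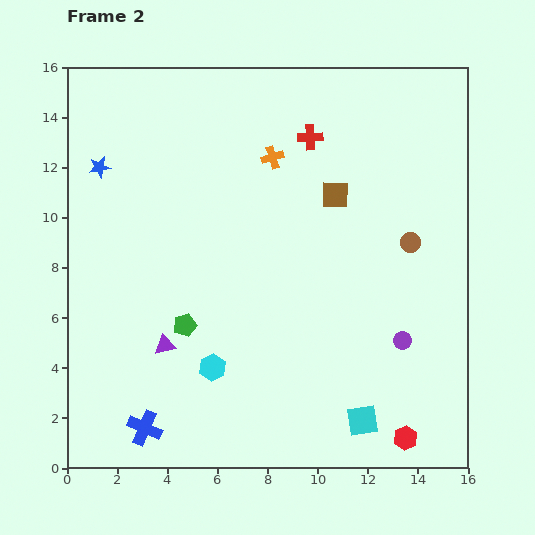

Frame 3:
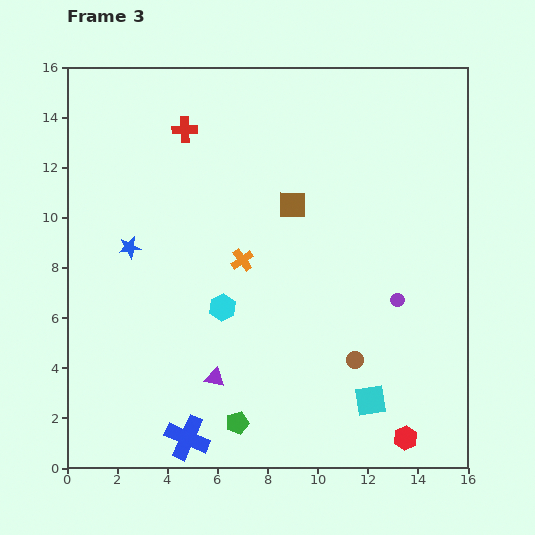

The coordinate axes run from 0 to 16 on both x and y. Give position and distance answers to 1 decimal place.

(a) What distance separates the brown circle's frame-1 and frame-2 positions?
5.3

The brown circle moved from (11.5, 13.8) to (13.7, 9.0), a distance of √(2.2² + 4.8²) ≈ 5.3.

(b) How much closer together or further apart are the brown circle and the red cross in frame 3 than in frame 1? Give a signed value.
+8.0

Distance in frame 1: 3.4. Distance in frame 3: 11.4.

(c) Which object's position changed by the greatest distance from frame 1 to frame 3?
the red cross

(moved 10.1; next 9.5)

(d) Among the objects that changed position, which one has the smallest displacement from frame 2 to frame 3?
the cyan square

(moved 0.9)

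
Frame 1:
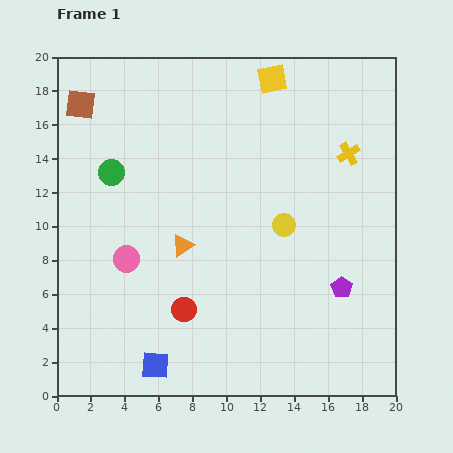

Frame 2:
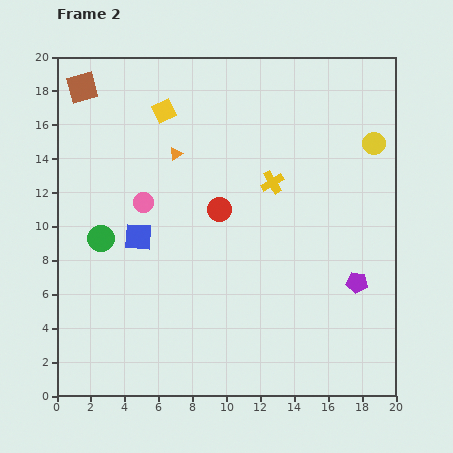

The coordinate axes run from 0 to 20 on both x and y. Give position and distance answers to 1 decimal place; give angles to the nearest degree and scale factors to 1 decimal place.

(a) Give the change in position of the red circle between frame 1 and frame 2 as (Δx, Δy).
(2.1, 5.9)

The red circle was at (7.5, 5.1) in frame 1 and (9.6, 11.0) in frame 2.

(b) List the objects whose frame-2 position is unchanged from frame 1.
none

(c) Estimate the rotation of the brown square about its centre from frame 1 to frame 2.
21° counter-clockwise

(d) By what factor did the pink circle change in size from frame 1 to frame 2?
0.7×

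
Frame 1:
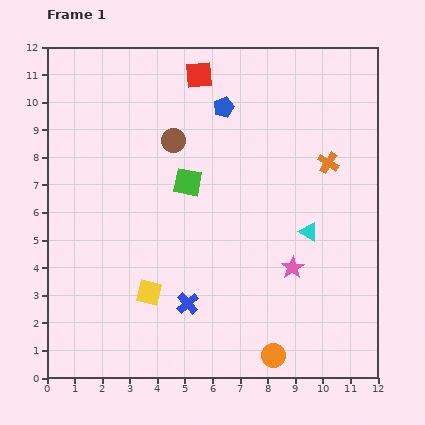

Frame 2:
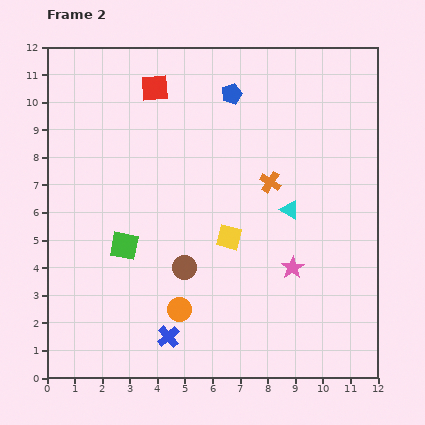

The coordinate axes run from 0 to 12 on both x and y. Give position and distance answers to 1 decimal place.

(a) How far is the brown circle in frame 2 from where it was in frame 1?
4.6

The brown circle moved from (4.6, 8.6) to (5.0, 4.0), a distance of √(0.4² + 4.6²) ≈ 4.6.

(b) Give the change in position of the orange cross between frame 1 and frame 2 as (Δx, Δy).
(-2.1, -0.7)

The orange cross was at (10.2, 7.8) in frame 1 and (8.1, 7.1) in frame 2.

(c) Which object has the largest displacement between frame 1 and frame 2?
the brown circle

(moved 4.6; next 3.8)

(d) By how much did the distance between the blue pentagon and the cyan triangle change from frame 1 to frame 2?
-0.8

Distance in frame 1: 5.5. Distance in frame 2: 4.7.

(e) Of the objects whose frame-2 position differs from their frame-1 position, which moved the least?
the blue pentagon

(moved 0.6)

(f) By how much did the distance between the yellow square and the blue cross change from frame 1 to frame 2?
+2.7

Distance in frame 1: 1.5. Distance in frame 2: 4.2.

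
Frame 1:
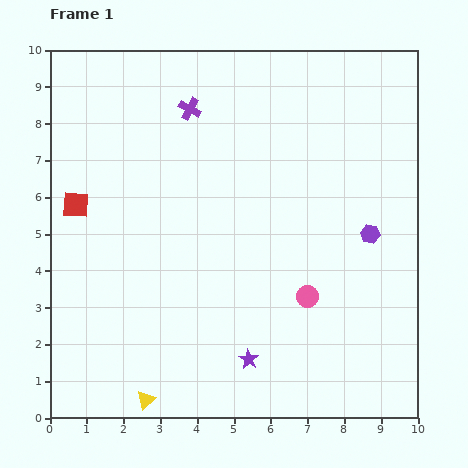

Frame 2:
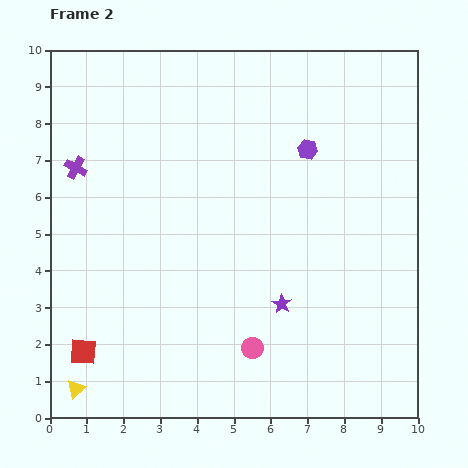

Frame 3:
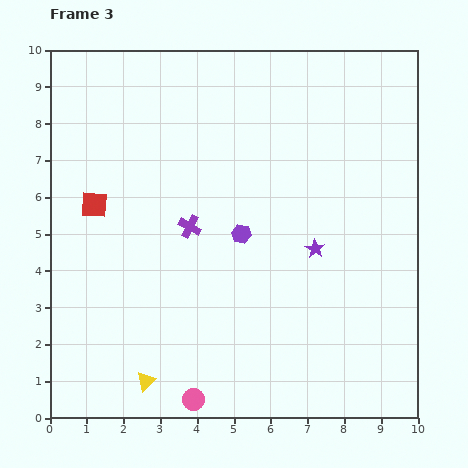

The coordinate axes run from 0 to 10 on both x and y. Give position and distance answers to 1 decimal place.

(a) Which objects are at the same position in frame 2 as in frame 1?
none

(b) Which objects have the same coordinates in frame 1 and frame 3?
none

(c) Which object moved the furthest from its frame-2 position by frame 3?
the red square

(moved 4.0; next 3.5)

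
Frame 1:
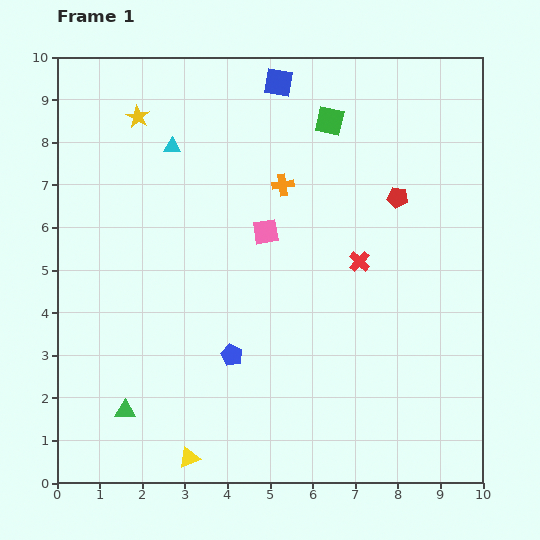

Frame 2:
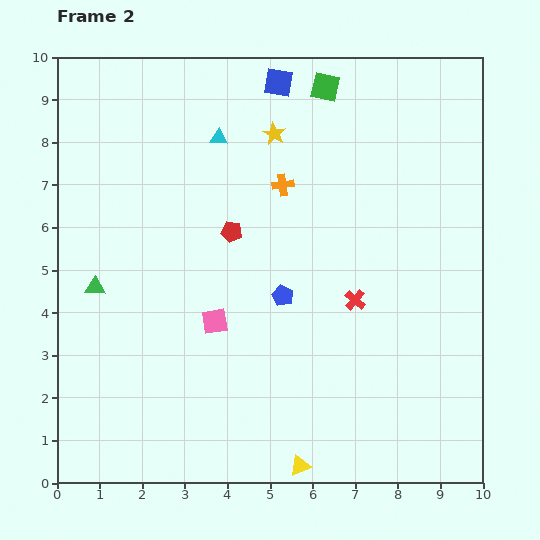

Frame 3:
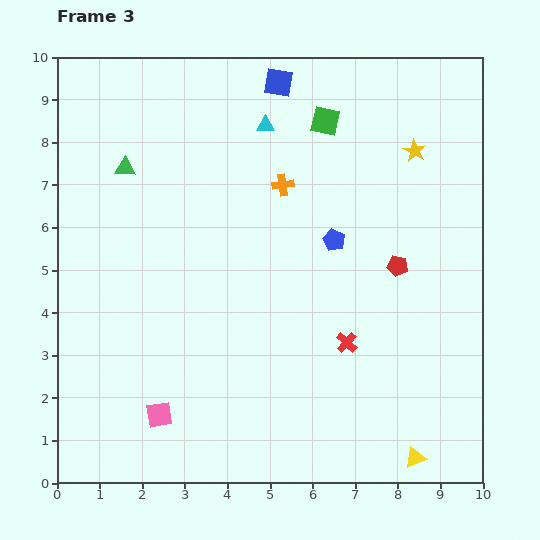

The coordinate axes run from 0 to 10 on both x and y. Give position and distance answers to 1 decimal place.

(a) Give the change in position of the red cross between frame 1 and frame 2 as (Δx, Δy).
(-0.1, -0.9)

The red cross was at (7.1, 5.2) in frame 1 and (7.0, 4.3) in frame 2.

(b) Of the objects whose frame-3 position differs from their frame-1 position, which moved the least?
the green square

(moved 0.1)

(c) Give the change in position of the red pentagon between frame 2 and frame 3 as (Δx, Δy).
(3.9, -0.8)

The red pentagon was at (4.1, 5.9) in frame 2 and (8.0, 5.1) in frame 3.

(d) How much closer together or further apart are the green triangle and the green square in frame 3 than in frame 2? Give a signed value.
-2.4

Distance in frame 2: 7.2. Distance in frame 3: 4.8.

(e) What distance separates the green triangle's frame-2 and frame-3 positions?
2.9

The green triangle moved from (0.9, 4.6) to (1.6, 7.4), a distance of √(0.7² + 2.8²) ≈ 2.9.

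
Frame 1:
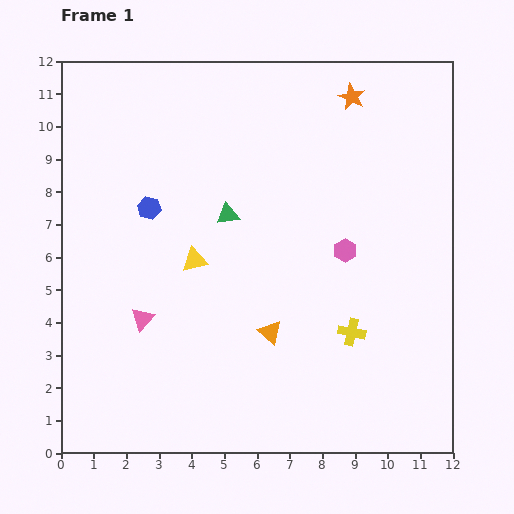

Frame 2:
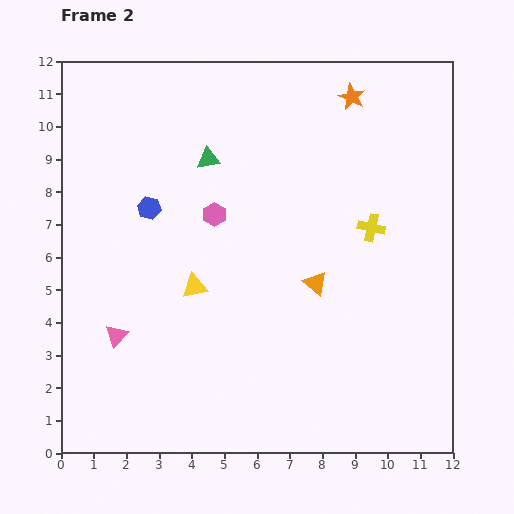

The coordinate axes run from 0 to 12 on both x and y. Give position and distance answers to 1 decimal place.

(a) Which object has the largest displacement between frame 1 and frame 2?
the pink hexagon

(moved 4.1; next 3.3)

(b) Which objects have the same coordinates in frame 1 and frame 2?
the orange star, the blue hexagon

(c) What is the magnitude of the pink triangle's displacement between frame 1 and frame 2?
0.9

The pink triangle moved from (2.5, 4.1) to (1.7, 3.6), a distance of √(0.8² + 0.5²) ≈ 0.9.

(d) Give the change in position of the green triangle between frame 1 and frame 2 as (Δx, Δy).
(-0.6, 1.7)

The green triangle was at (5.1, 7.3) in frame 1 and (4.5, 9.0) in frame 2.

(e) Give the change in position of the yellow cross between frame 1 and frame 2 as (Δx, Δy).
(0.6, 3.2)

The yellow cross was at (8.9, 3.7) in frame 1 and (9.5, 6.9) in frame 2.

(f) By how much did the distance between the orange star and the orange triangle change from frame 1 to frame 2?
-1.8

Distance in frame 1: 7.6. Distance in frame 2: 5.8.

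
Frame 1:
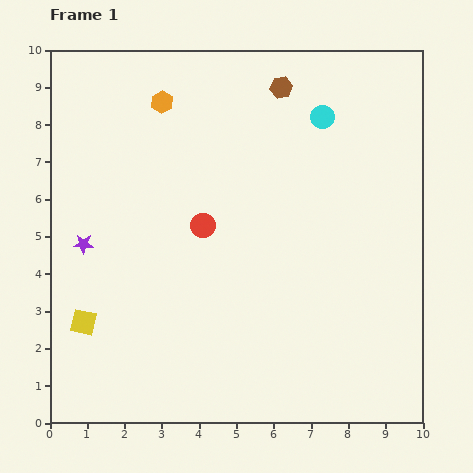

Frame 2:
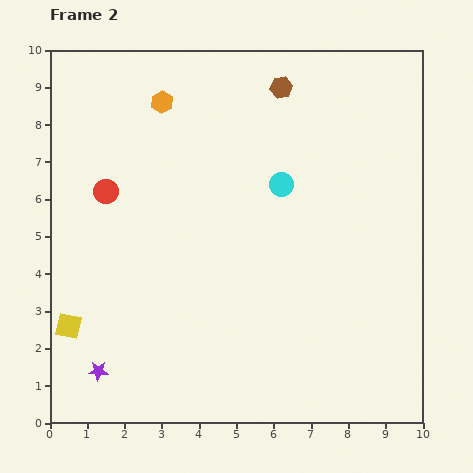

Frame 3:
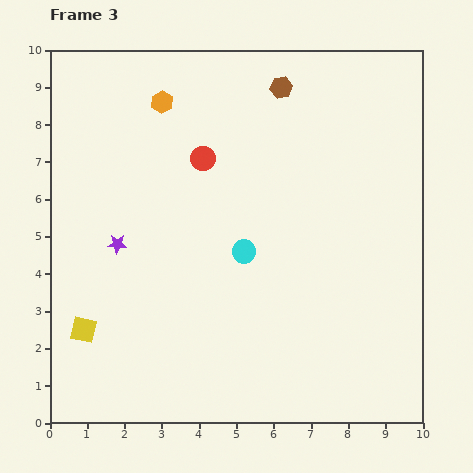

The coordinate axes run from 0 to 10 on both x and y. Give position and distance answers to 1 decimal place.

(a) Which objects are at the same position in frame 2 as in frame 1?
the brown hexagon, the orange hexagon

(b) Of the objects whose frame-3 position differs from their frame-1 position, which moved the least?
the yellow square

(moved 0.2)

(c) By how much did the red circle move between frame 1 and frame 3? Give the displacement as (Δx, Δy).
(0.0, 1.8)

The red circle was at (4.1, 5.3) in frame 1 and (4.1, 7.1) in frame 3.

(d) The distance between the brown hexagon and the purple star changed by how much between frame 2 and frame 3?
-2.9

Distance in frame 2: 9.0. Distance in frame 3: 6.1.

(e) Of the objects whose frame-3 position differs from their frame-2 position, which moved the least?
the yellow square

(moved 0.4)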